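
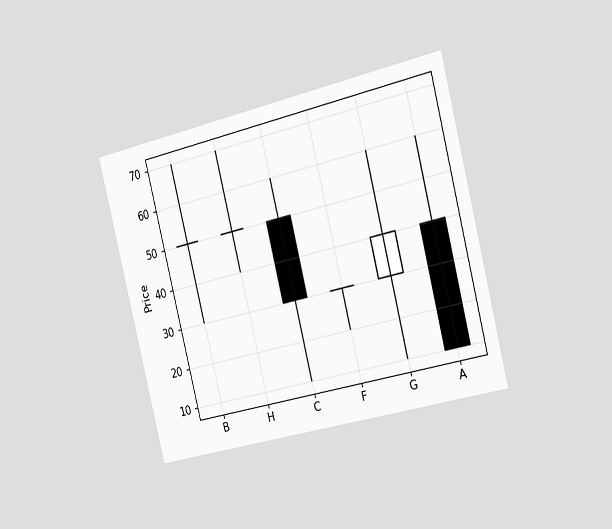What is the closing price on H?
50

The chart is tilted about 14° counter-clockwise and viewed slightly from the right. The H candle closes at 50.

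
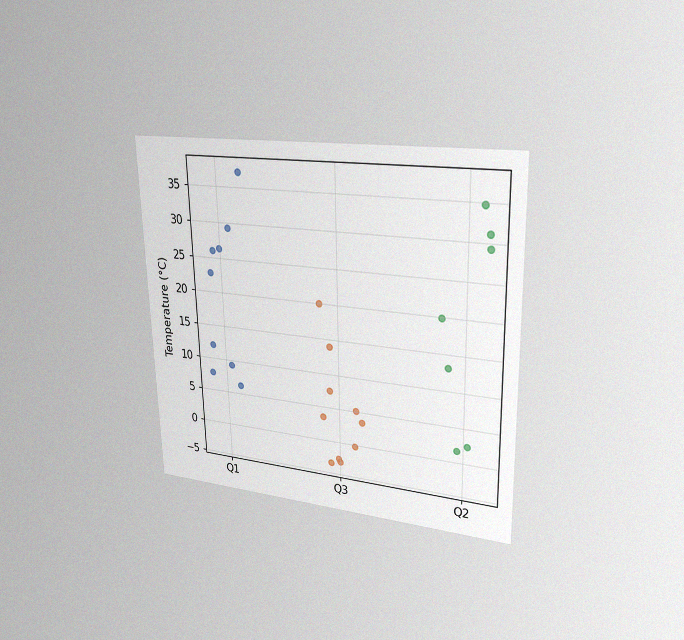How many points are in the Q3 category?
10

The chart is viewed at a slight angle, with some photo noise. Counting the markers in the Q3 column gives 10.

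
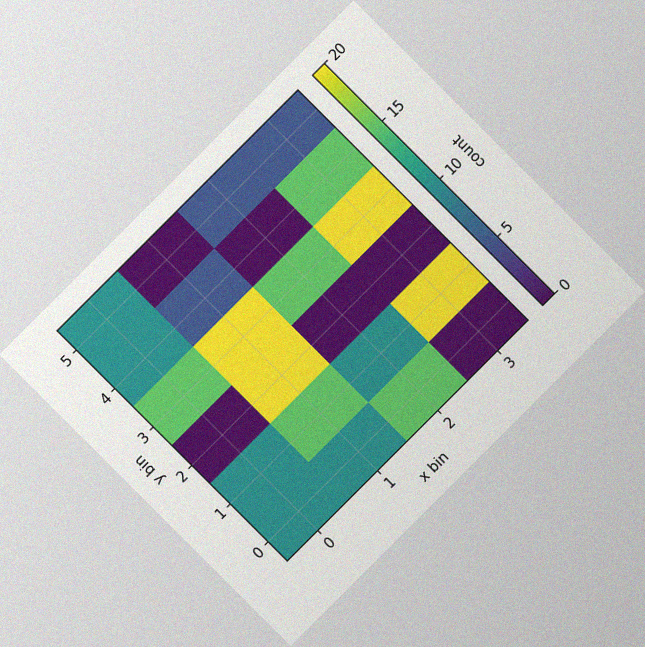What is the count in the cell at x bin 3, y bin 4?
15

The chart is tilted about 45° counter-clockwise, with some photo noise. Matching the cell (3, 4) against the colorbar gives 15.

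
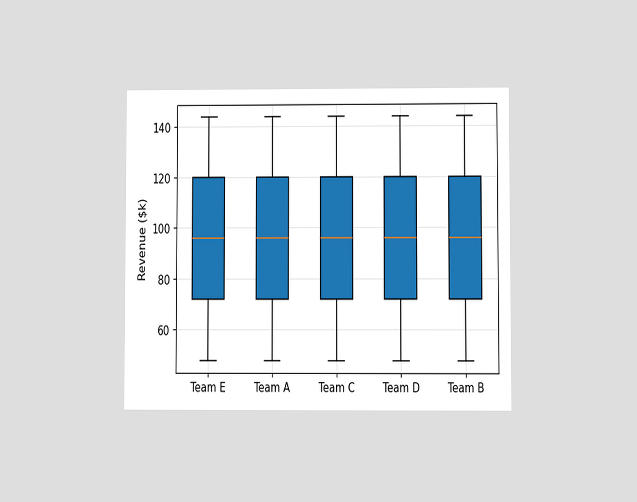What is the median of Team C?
The chart is viewed at a slight angle. The median line in the Team C box sits at $96k.

$96k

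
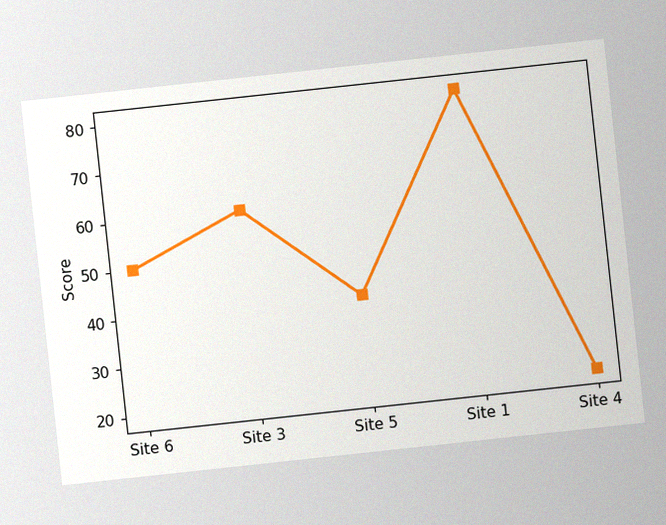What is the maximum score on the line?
80

The chart is tilted about 6° counter-clockwise, with some photo noise. The highest point is at Site 1, and reading across to the y-axis gives 80.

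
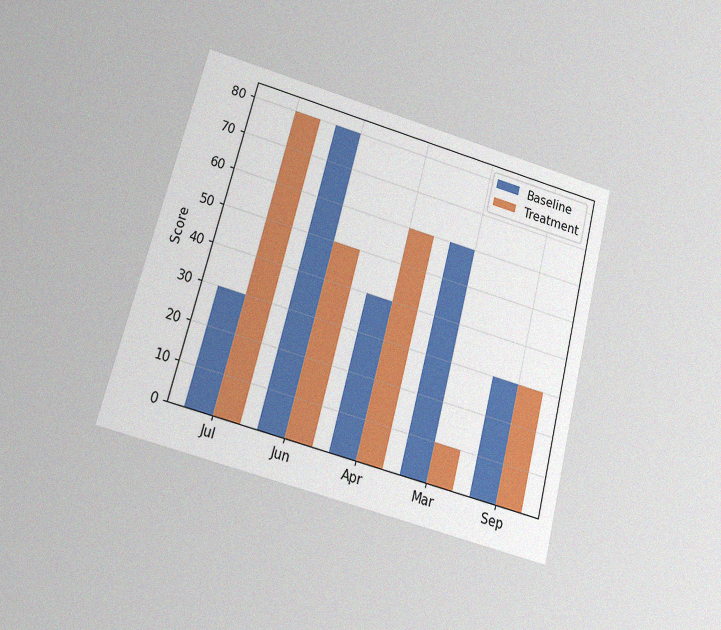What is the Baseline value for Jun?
The chart is tilted about 15° clockwise and viewed at a slight angle, with some photo noise. The Baseline bar at Jun reaches 80 on the y-axis.

80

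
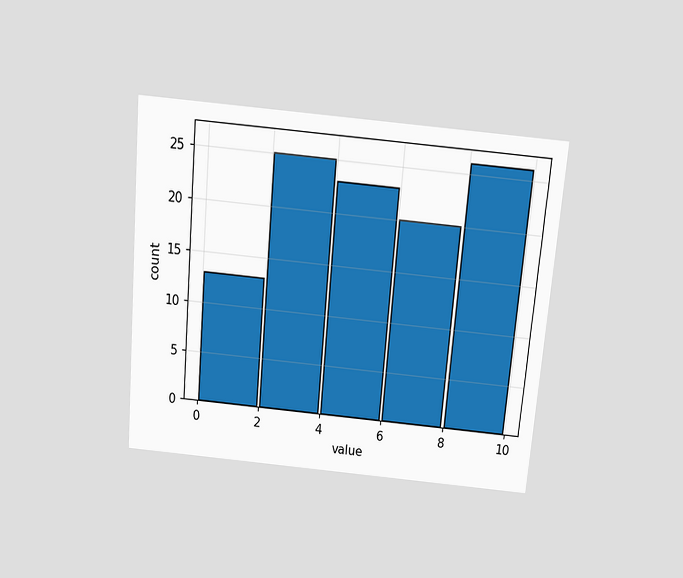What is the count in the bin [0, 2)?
The chart is tilted about 5° clockwise and viewed slightly from above. The [0, 2) bin has height 13.

13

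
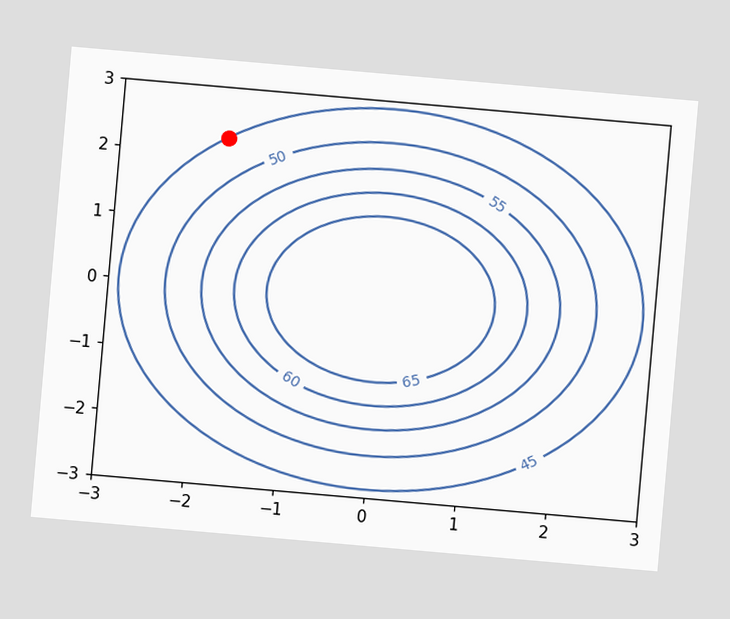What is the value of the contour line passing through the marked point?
The chart is tilted about 5° clockwise. The marked point sits on the contour labelled 45.

45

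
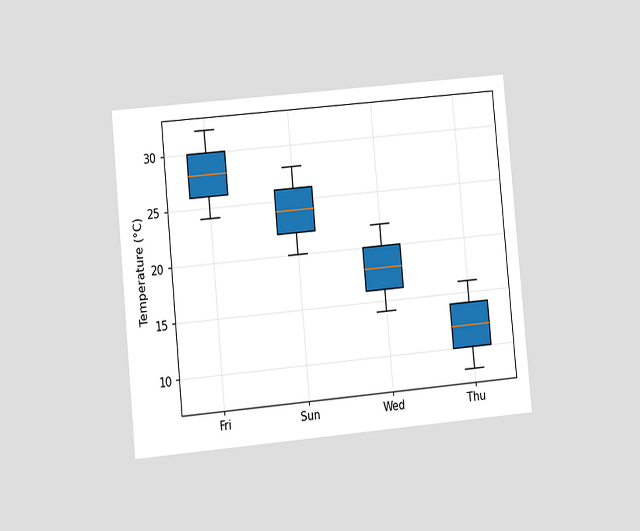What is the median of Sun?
24°C

The chart is tilted about 5° counter-clockwise and viewed at a slight angle. The median line in the Sun box sits at 24°C.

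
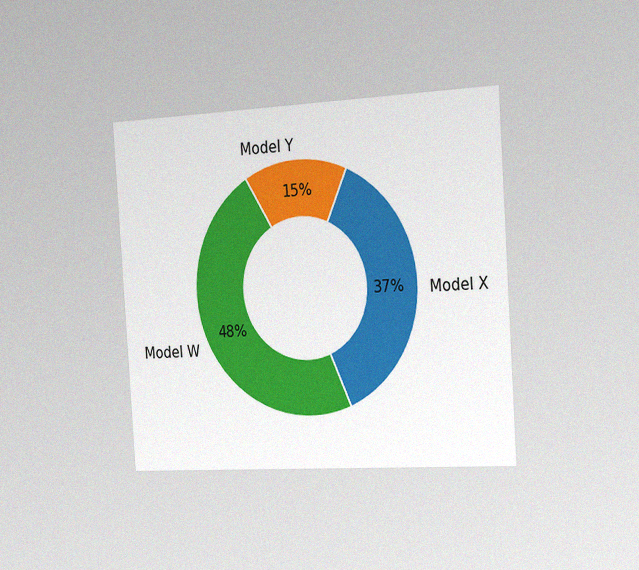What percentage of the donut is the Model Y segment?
15%

The chart is tilted about 4° counter-clockwise and viewed slightly from the right, with some photo noise. The Model Y segment takes up 15% of the ring.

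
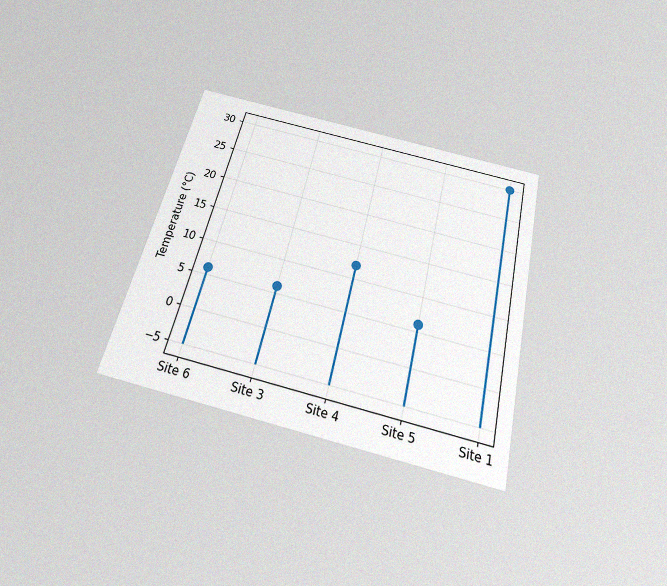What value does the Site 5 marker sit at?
6°C

The chart is tilted about 14° clockwise and viewed slightly from below, with some photo noise. The Site 5 marker sits at 6°C.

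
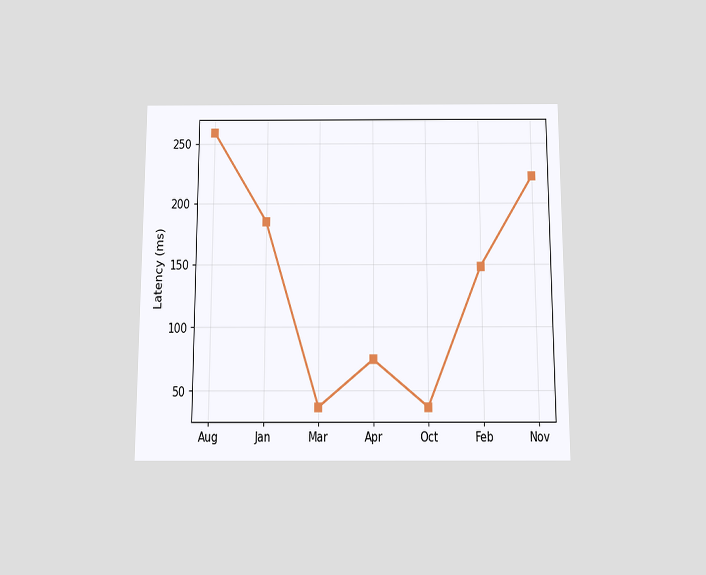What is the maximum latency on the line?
The chart is viewed slightly from below. The highest point is at Aug, and reading across to the y-axis gives 259ms.

259ms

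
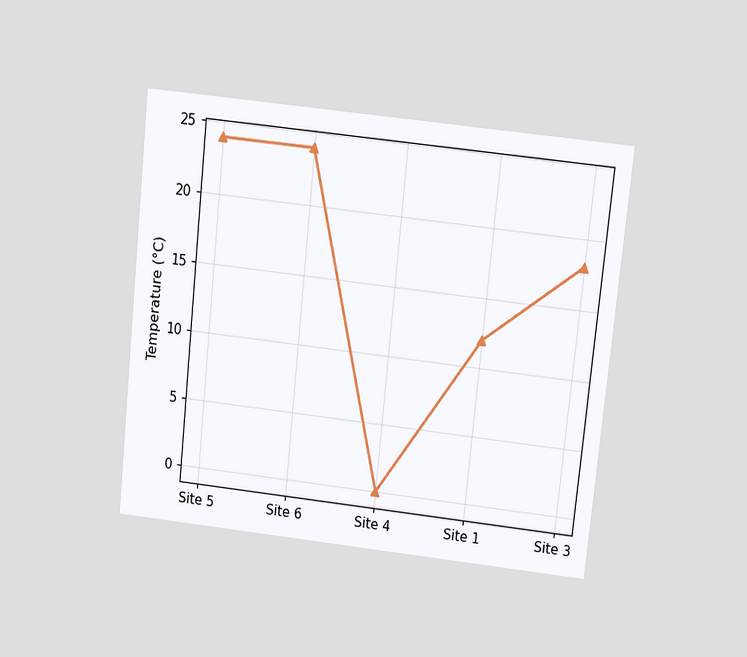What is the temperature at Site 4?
0°C

The chart is tilted about 6° clockwise and viewed slightly from above. At Site 4, the line is at 0°C.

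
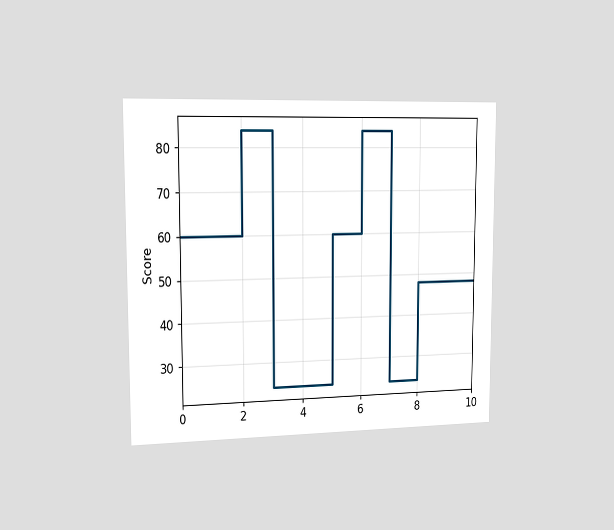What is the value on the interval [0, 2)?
60

The chart is viewed slightly from the left. On [0, 2) the step sits at 60.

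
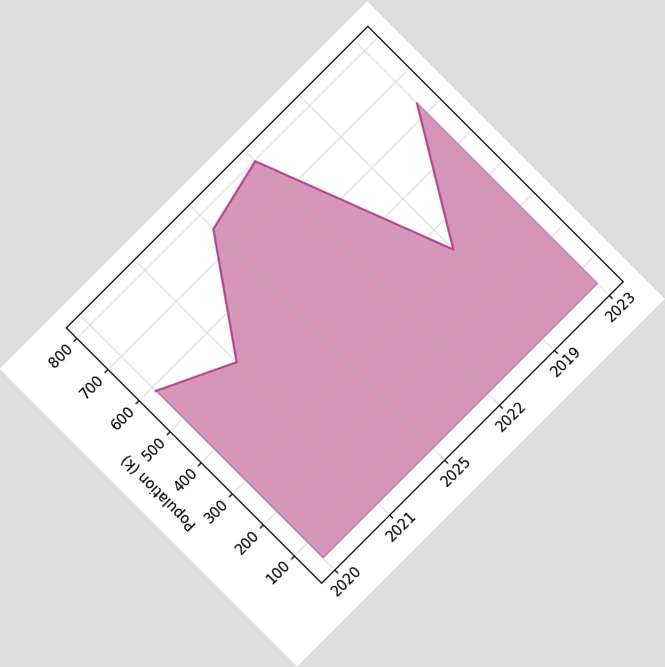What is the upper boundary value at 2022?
798k

The chart is tilted about 45° counter-clockwise. At 2022 the upper boundary is at 798k.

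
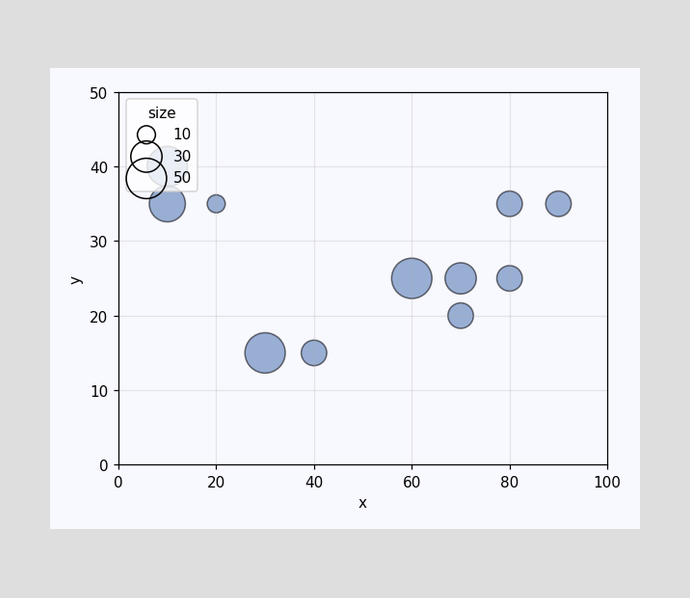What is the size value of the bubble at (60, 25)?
Matching the bubble at (60, 25) against the size legend gives 50.

50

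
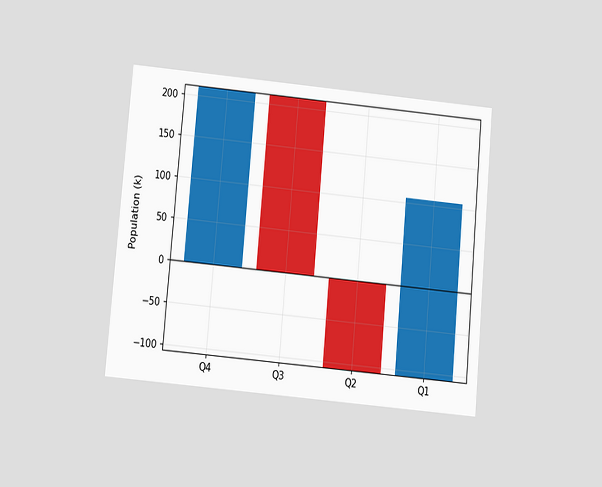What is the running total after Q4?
212k

The chart is tilted about 5° clockwise and viewed slightly from below. After Q4 the running total reaches 212k.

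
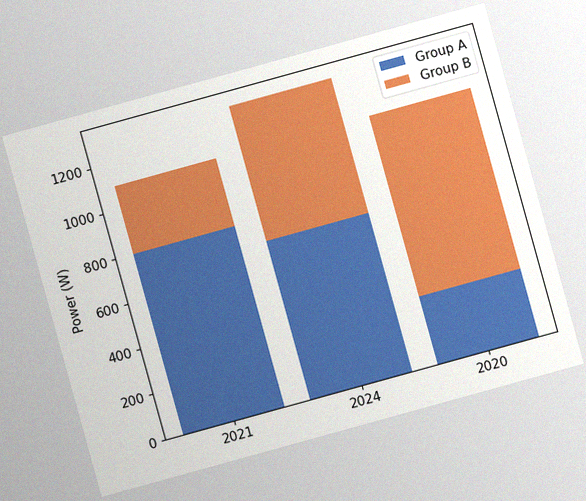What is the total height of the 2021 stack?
The chart is tilted about 15° counter-clockwise, with some photo noise. The 2021 stack's top reaches 1100W on the y-axis.

1100W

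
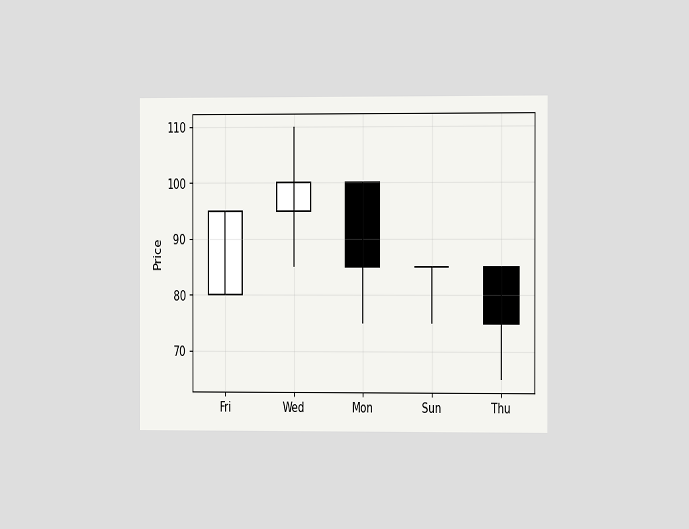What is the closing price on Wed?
100

The chart is viewed slightly from the right. The Wed candle closes at 100.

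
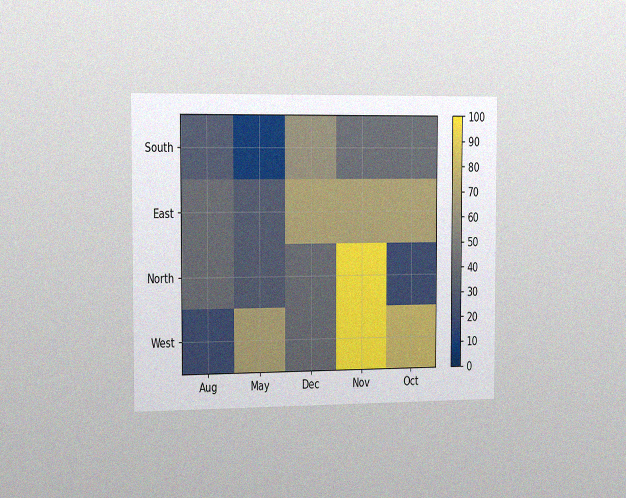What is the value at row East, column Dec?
The chart is viewed slightly from the left, with some photo noise. Matching cell (East, Dec) against the colorbar gives 70.

70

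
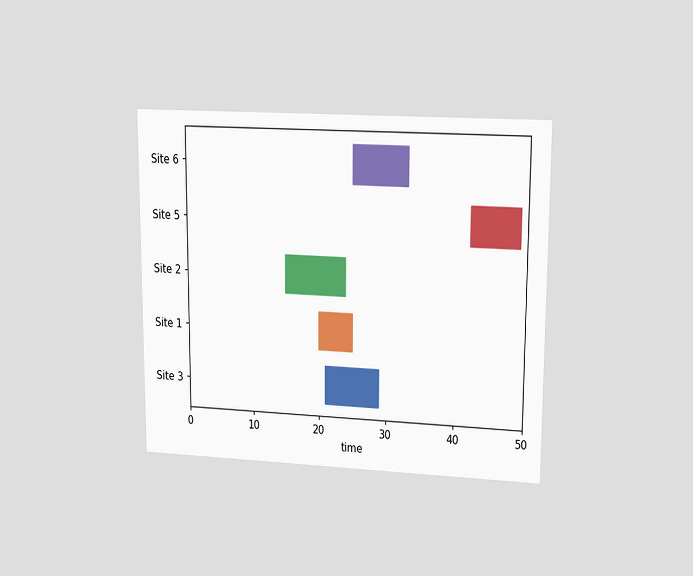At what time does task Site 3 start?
21

The chart is viewed at a slight angle. The Site 3 bar begins at t=21.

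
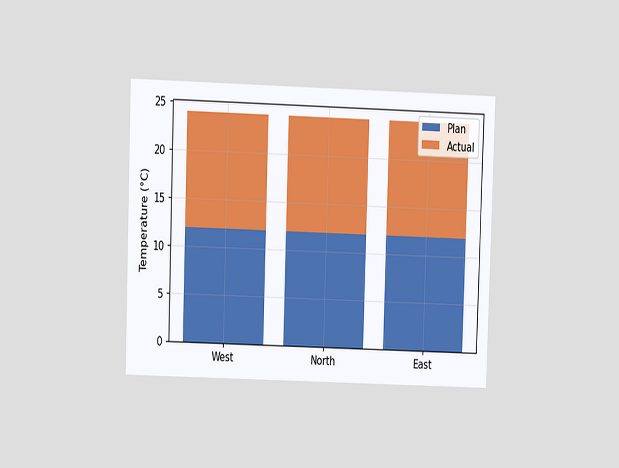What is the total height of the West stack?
24°C

The chart is viewed at a slight angle. The West stack's top reaches 24°C on the y-axis.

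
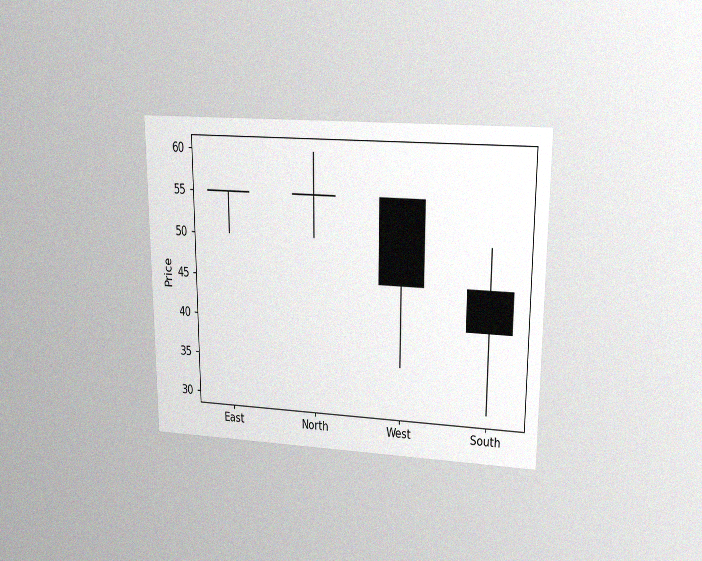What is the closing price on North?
The chart is viewed at a slight angle, with some photo noise. The North candle closes at 55.

55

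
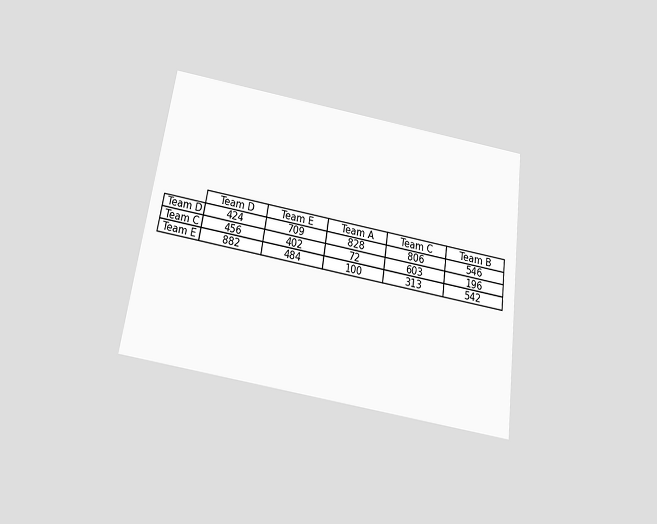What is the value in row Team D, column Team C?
The chart is tilted about 8° clockwise and viewed slightly from below. The (Team D, Team C) cell reads 806.

806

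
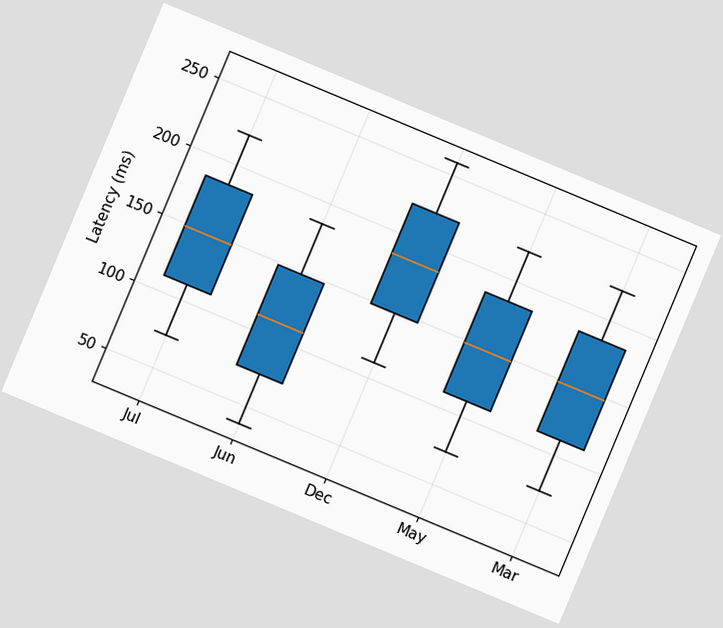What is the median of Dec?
185ms

The chart is tilted about 23° clockwise. The median line in the Dec box sits at 185ms.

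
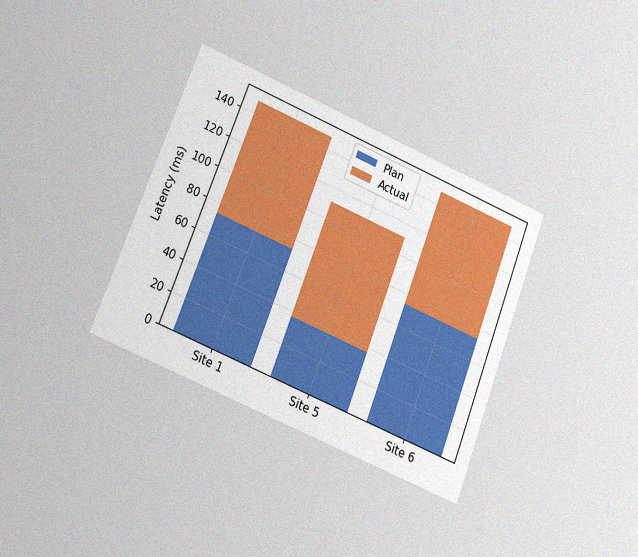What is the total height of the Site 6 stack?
The chart is tilted about 21° clockwise and viewed at a slight angle, with some photo noise. The Site 6 stack's top reaches 148ms on the y-axis.

148ms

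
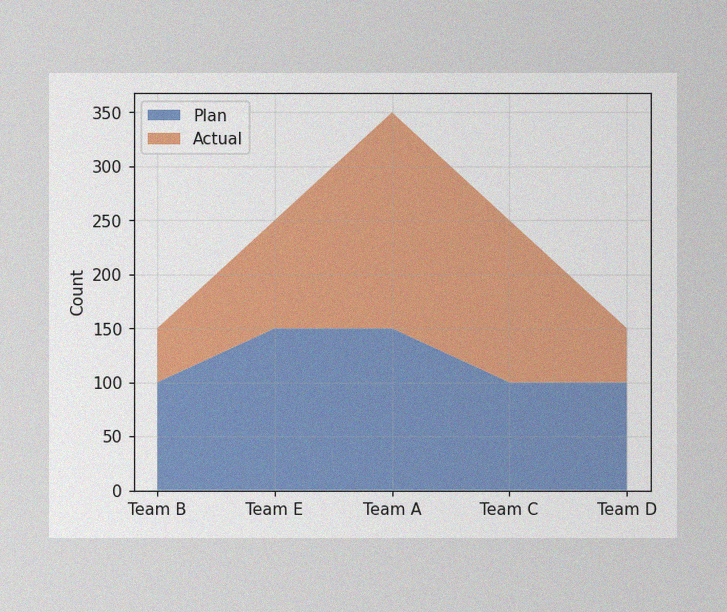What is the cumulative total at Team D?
The image has some photo noise and uneven lighting. The stacked total at Team D reaches 150.

150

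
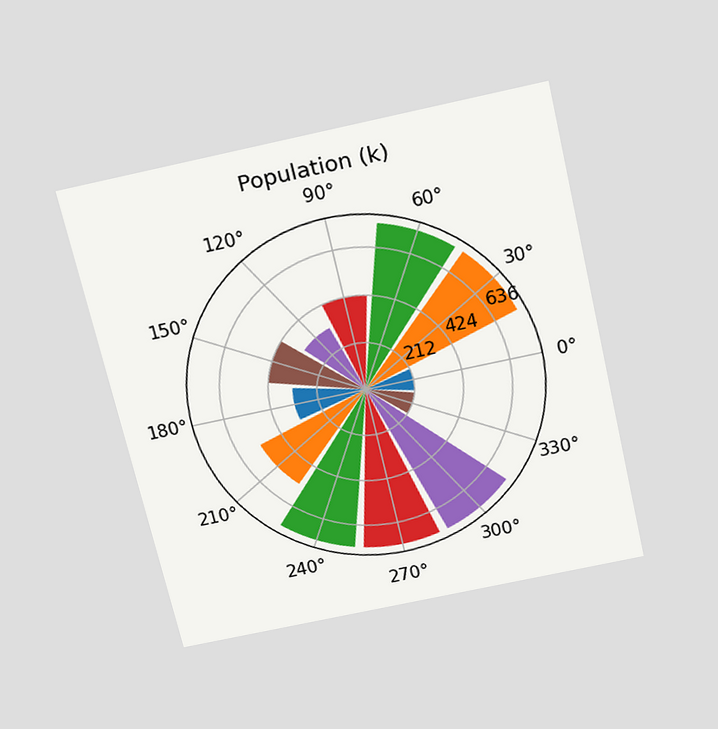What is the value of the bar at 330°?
The chart is tilted about 13° counter-clockwise and viewed slightly from above. The bar at 330° reaches 212k on the radial axis.

212k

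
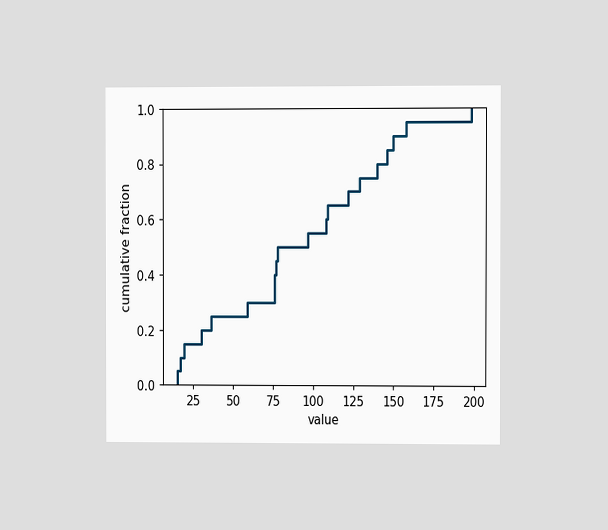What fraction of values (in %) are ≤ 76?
40%

The chart is viewed at a slight angle. At x=76 the ECDF step is at 40%.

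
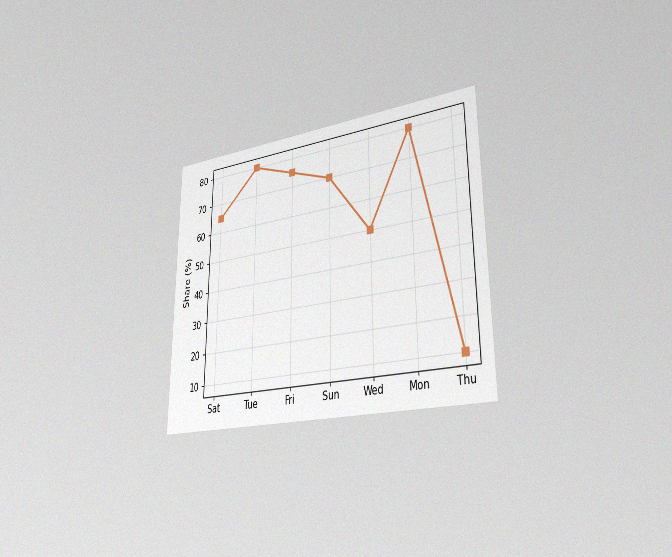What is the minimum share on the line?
The chart is viewed slightly from the right, with some photo noise. The lowest point is at Thu, and reading across to the y-axis gives 10%.

10%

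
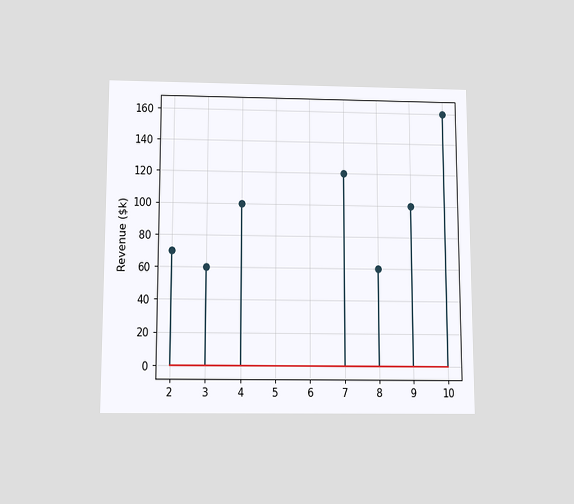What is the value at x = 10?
The chart is viewed slightly from below. The stem at x=10 reaches $160k.

$160k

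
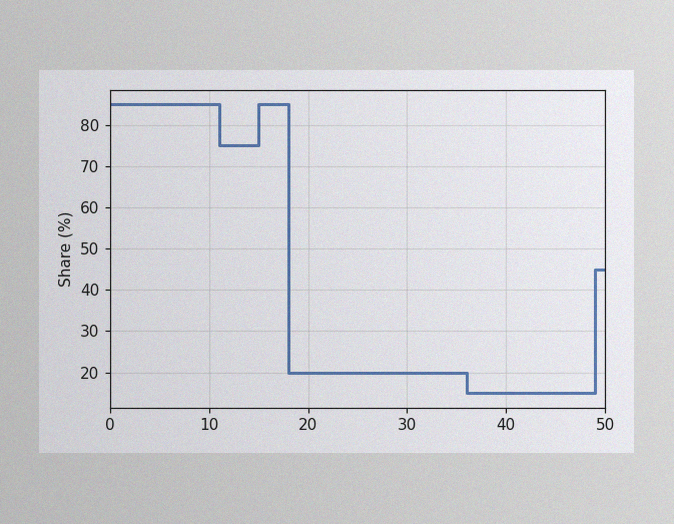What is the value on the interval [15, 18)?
85%

The image has some photo noise and uneven lighting. On [15, 18) the step sits at 85%.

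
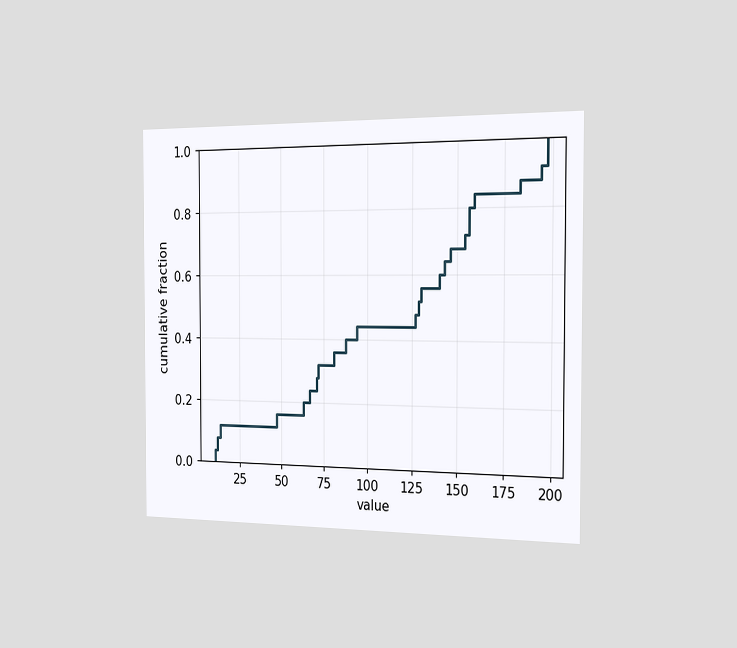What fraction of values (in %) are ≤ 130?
The chart is viewed slightly from the right. At x=130 the ECDF step is at 56%.

56%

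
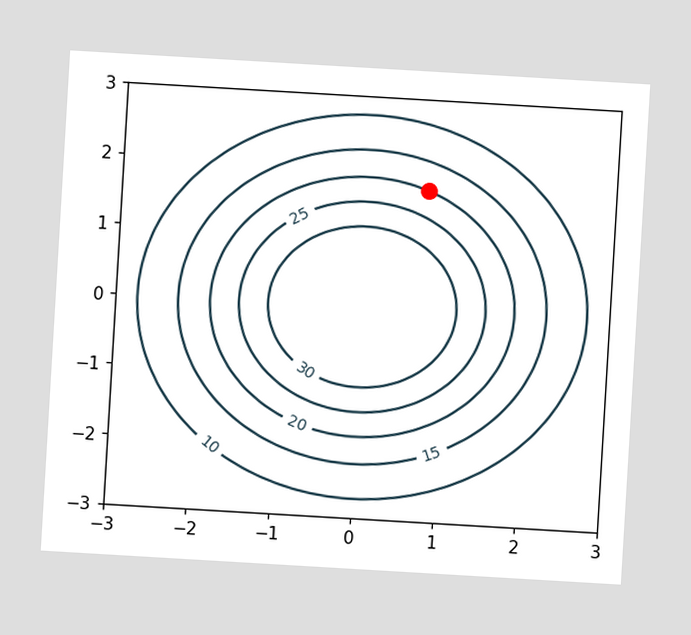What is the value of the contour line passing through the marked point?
The chart is tilted about 3° clockwise. The marked point sits on the contour labelled 20.

20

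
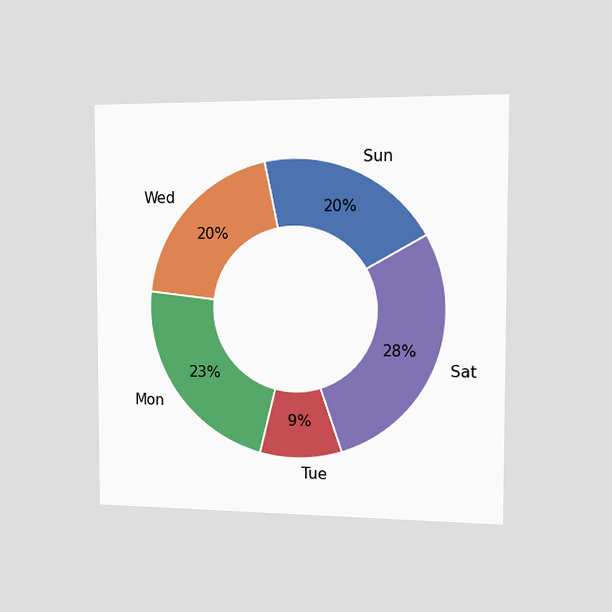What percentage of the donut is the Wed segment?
The chart is viewed slightly from the right. The Wed segment takes up 20% of the ring.

20%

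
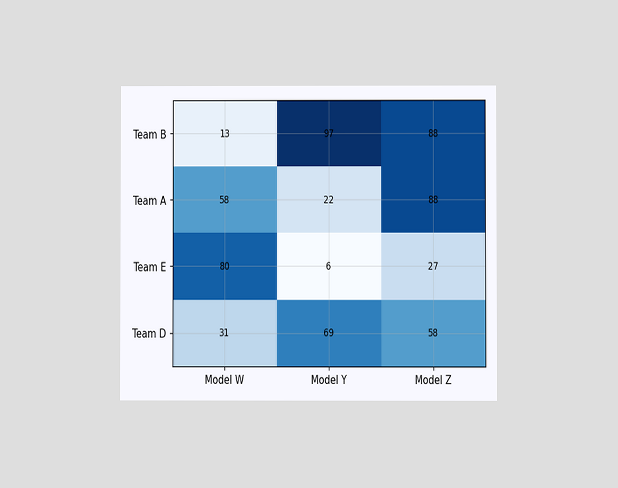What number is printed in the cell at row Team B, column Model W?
The chart is viewed at a slight angle. The (Team B, Model W) cell reads 13.

13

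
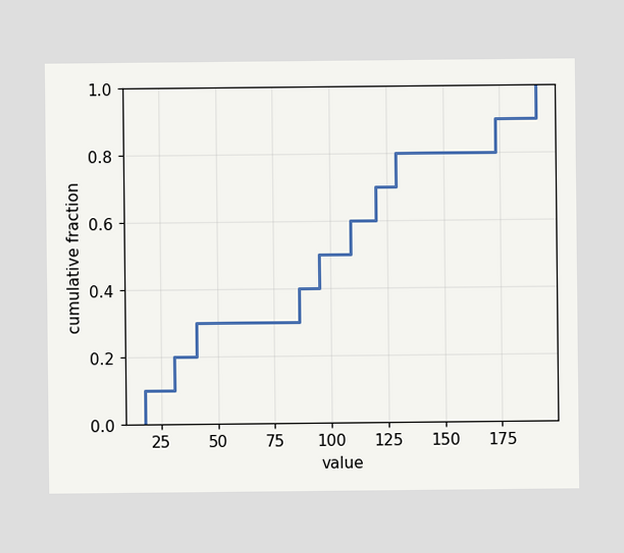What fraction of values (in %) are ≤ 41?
At x=41 the ECDF step is at 30%.

30%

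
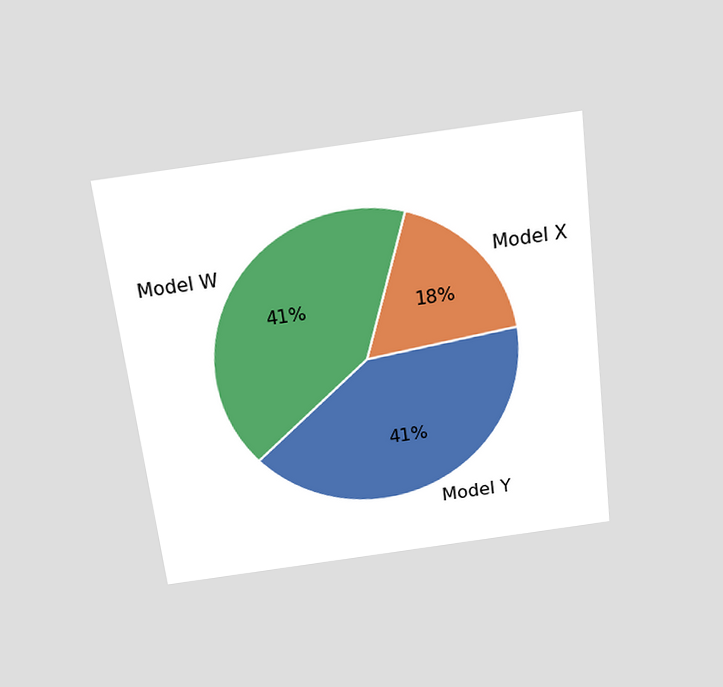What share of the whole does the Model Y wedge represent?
41%

The chart is tilted about 7° counter-clockwise and viewed slightly from above. The Model Y slice takes up 41% of the pie.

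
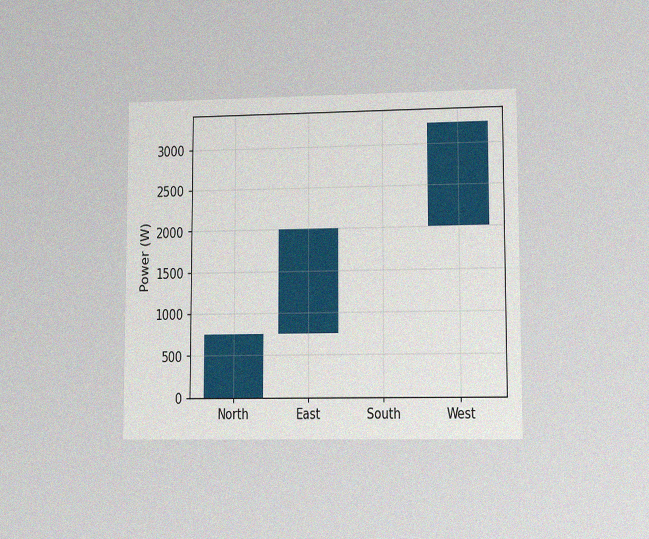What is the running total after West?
The chart is viewed at a slight angle, with some photo noise. After West the running total reaches 3250W.

3250W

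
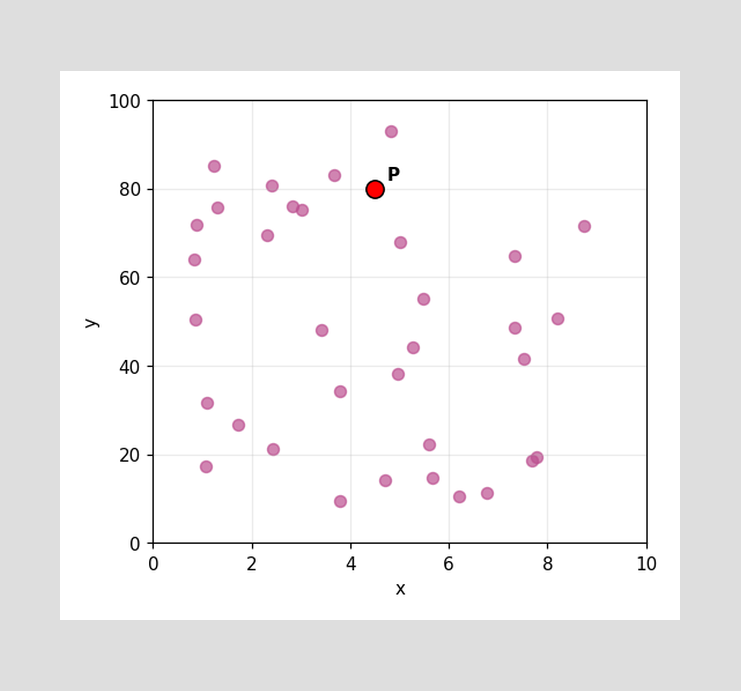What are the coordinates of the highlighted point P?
Following the gridlines from P to each axis, P sits at (4.5, 80).

(4.5, 80)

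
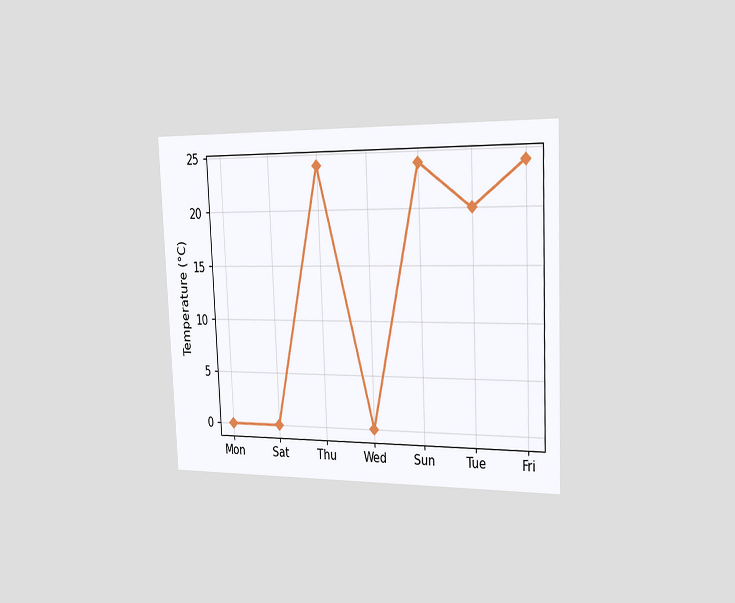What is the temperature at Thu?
24°C

The chart is tilted about 3° counter-clockwise and viewed slightly from the right. At Thu, the line is at 24°C.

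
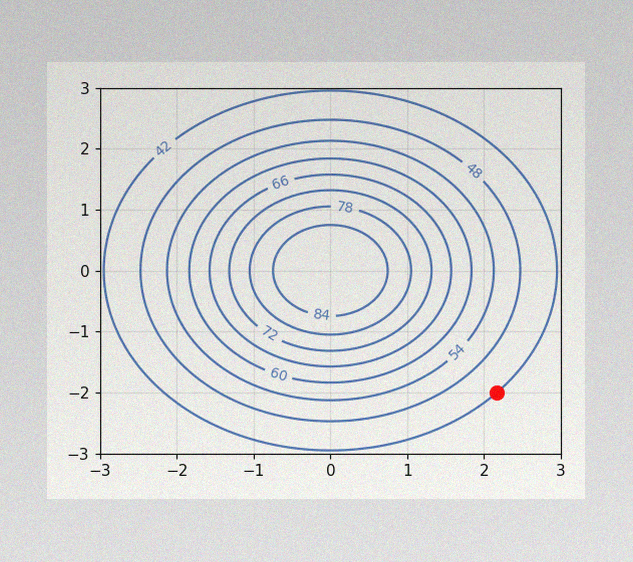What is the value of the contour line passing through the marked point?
The image has some photo noise and uneven lighting. The marked point sits on the contour labelled 42.

42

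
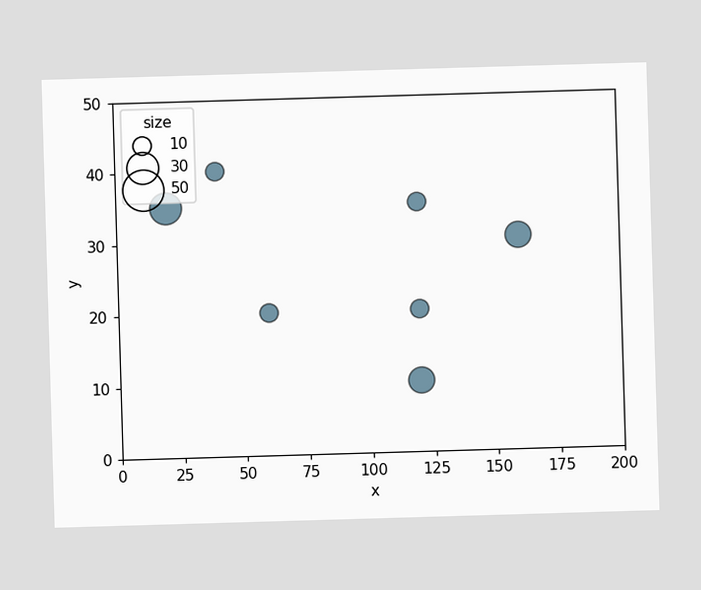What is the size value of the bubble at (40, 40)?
Matching the bubble at (40, 40) against the size legend gives 10.

10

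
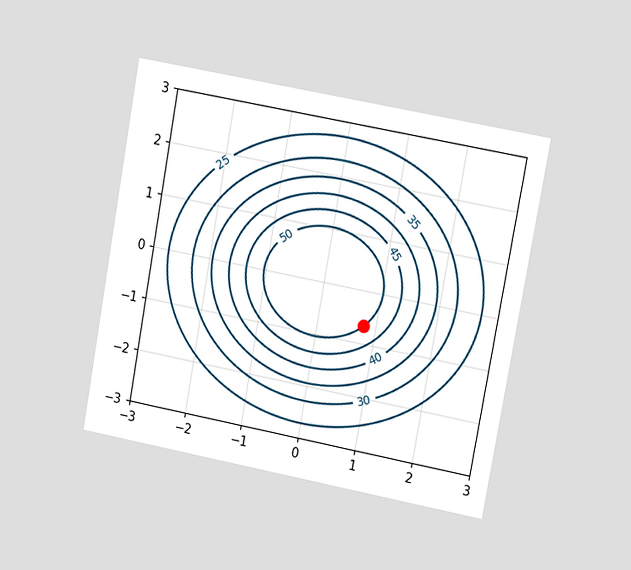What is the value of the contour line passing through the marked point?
50

The chart is tilted about 10° clockwise and viewed at a slight angle. The marked point sits on the contour labelled 50.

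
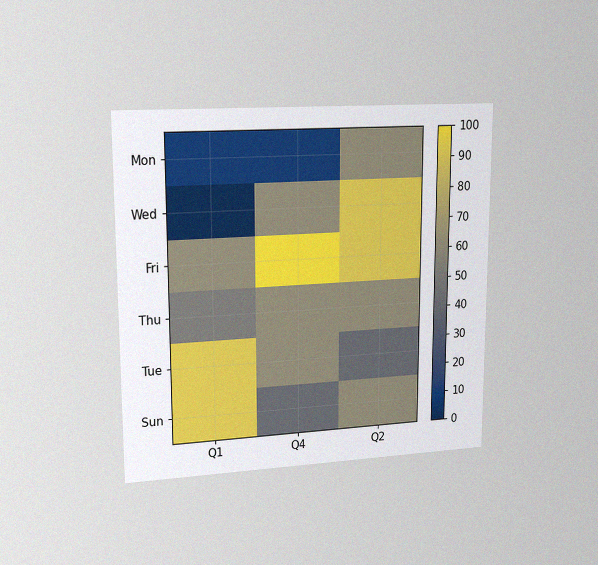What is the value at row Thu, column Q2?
60

The chart is viewed slightly from the left, with some photo noise. Matching cell (Thu, Q2) against the colorbar gives 60.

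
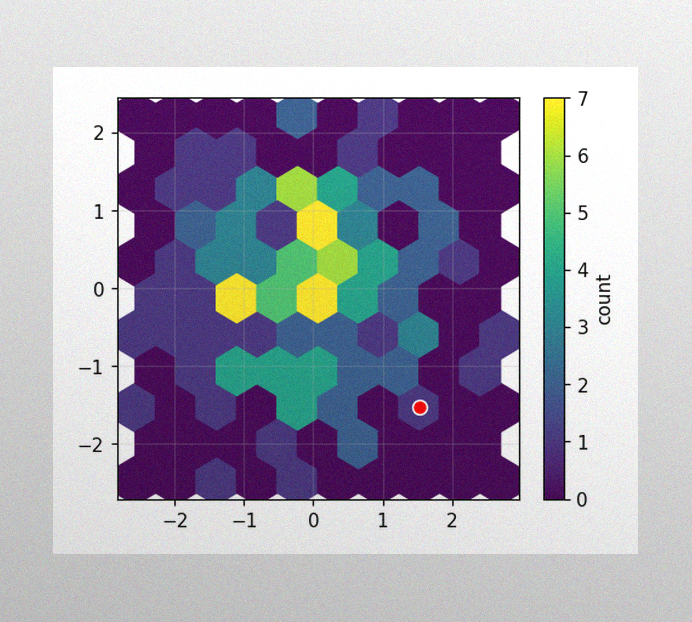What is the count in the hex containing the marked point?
The image has some photo noise and uneven lighting. The marked hex reads 1 on the colorbar.

1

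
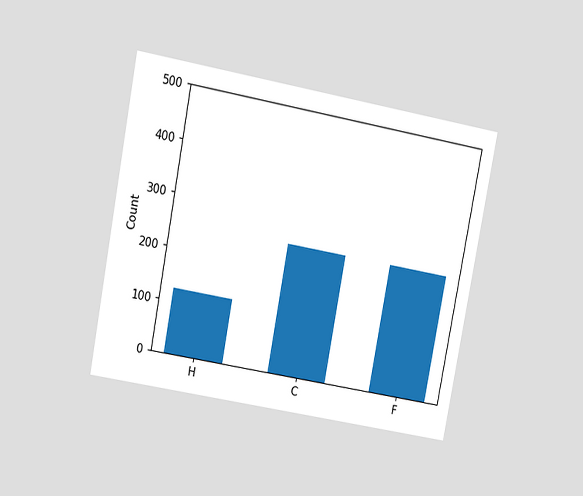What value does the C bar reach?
The chart is tilted about 11° clockwise and viewed at a slight angle. Reading along the chart's y-axis, the C bar reaches 248.

248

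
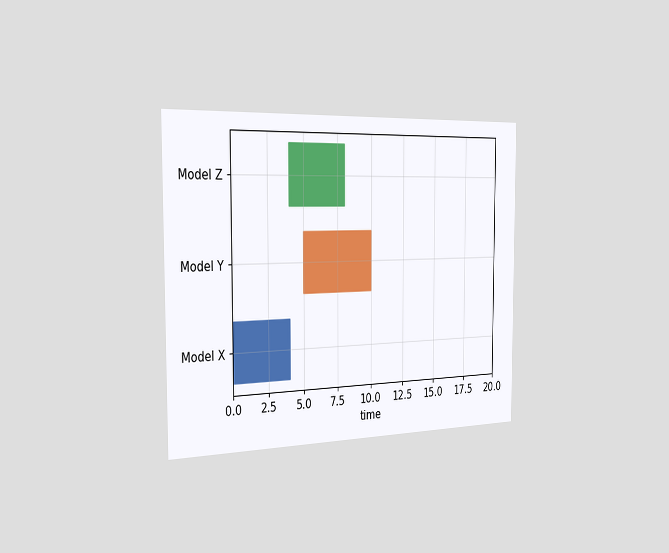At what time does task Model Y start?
The chart is viewed slightly from the left. The Model Y bar begins at t=5.

5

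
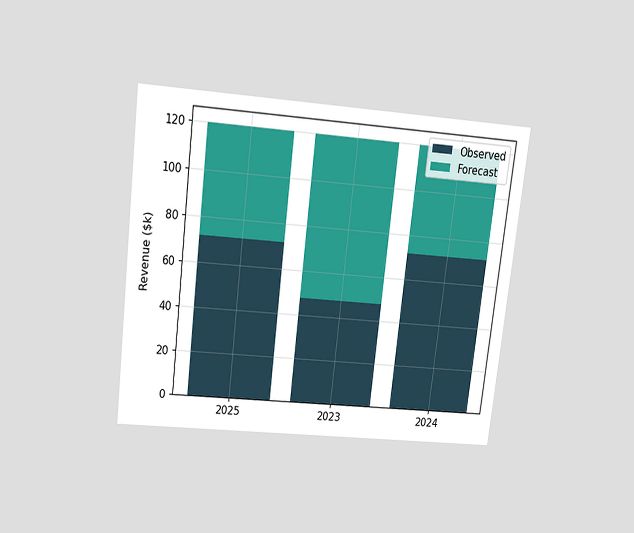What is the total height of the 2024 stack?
The chart is tilted about 7° clockwise and viewed slightly from above. The 2024 stack's top reaches $120k on the y-axis.

$120k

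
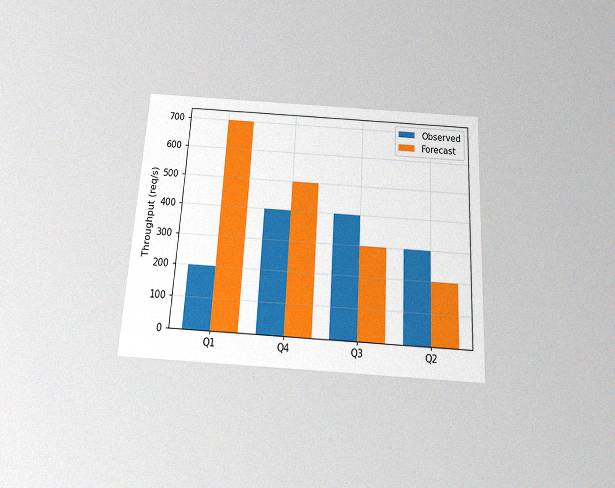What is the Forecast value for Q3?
The chart is tilted about 3° clockwise and viewed slightly from below, with some photo noise. The Forecast bar at Q3 reaches 300req/s on the y-axis.

300req/s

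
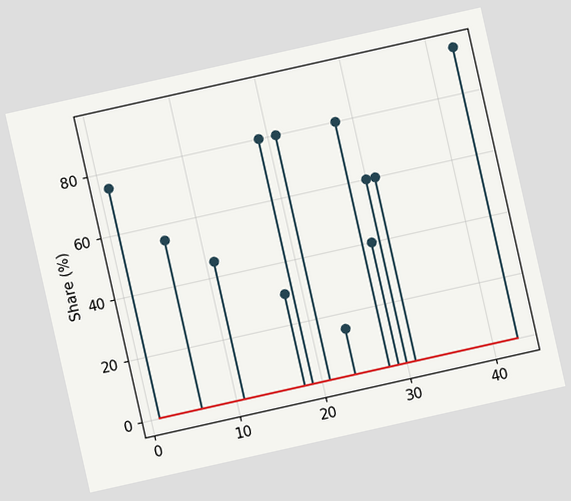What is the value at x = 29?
40%

The chart is tilted about 13° counter-clockwise. The stem at x=29 reaches 40%.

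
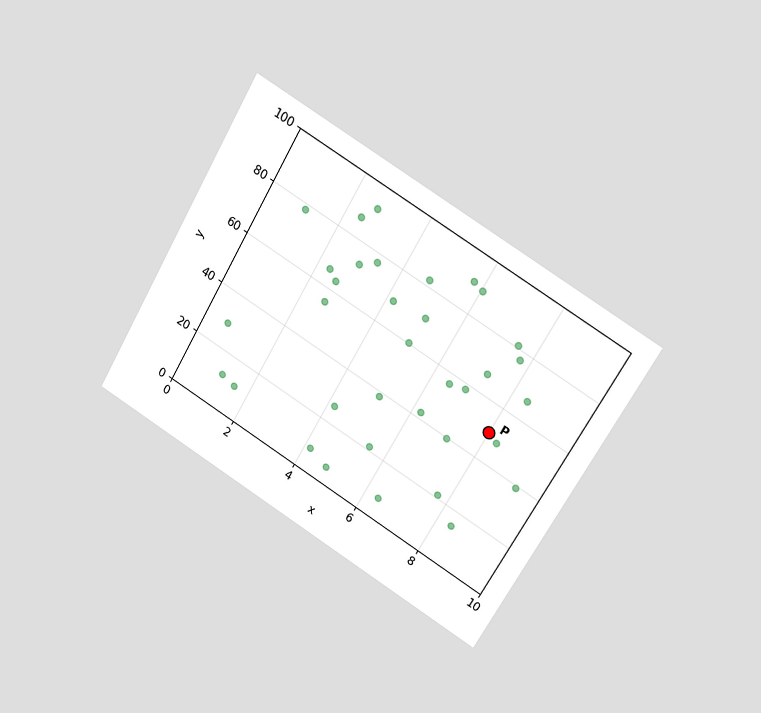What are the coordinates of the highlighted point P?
The chart is tilted about 30° clockwise and viewed at a slight angle. Following the gridlines from P to each axis, P sits at (8, 50).

(8, 50)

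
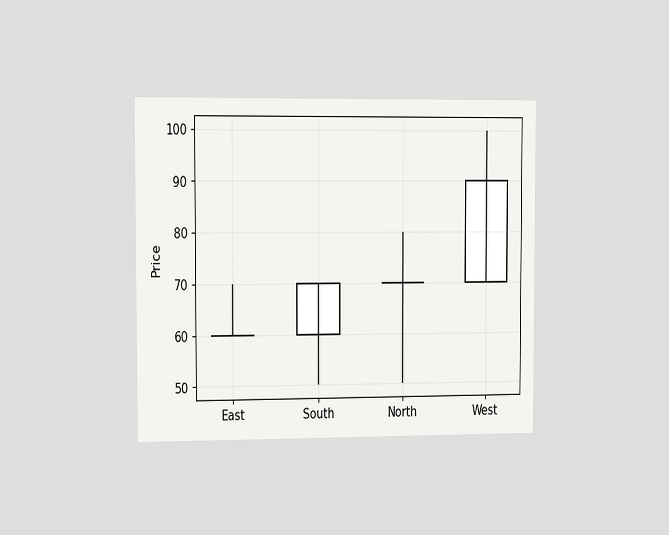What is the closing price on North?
70

The chart is viewed slightly from the left. The North candle closes at 70.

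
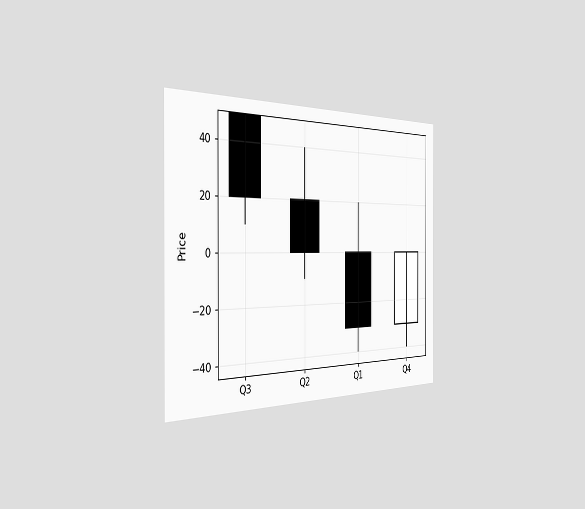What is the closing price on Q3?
20

The chart is viewed slightly from the left. The Q3 candle closes at 20.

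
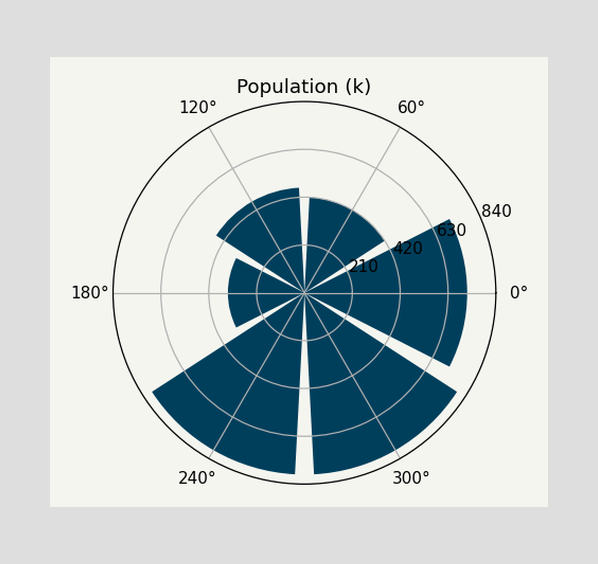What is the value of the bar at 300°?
The bar at 300° reaches 798k on the radial axis.

798k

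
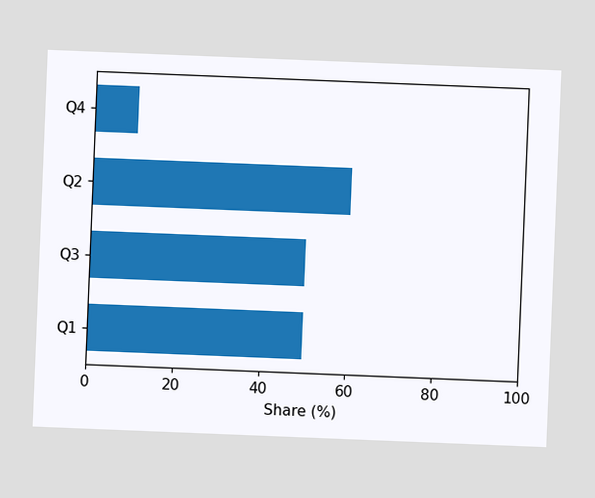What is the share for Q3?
50%

The chart is tilted about 2° clockwise. Reading along the chart's x-axis, the Q3 bar reaches 50%.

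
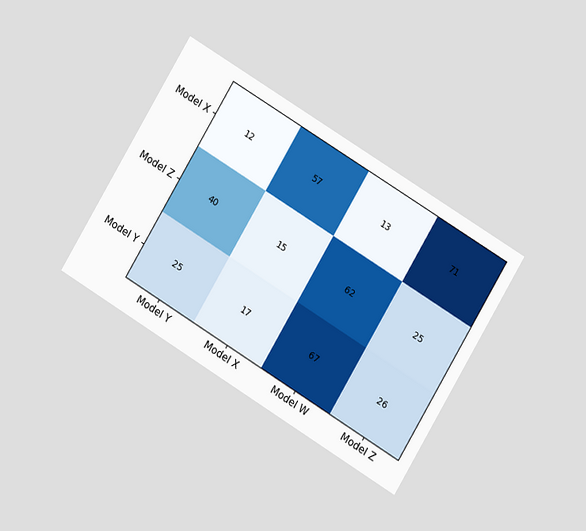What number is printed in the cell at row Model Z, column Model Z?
25

The chart is tilted about 31° clockwise and viewed at a slight angle. The (Model Z, Model Z) cell reads 25.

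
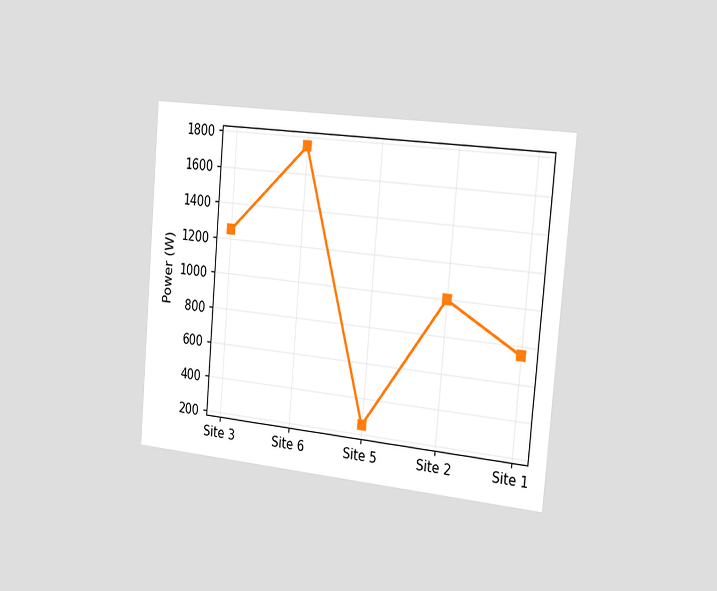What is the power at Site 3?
The chart is tilted about 5° clockwise and viewed slightly from the right. At Site 3, the line is at 1250W.

1250W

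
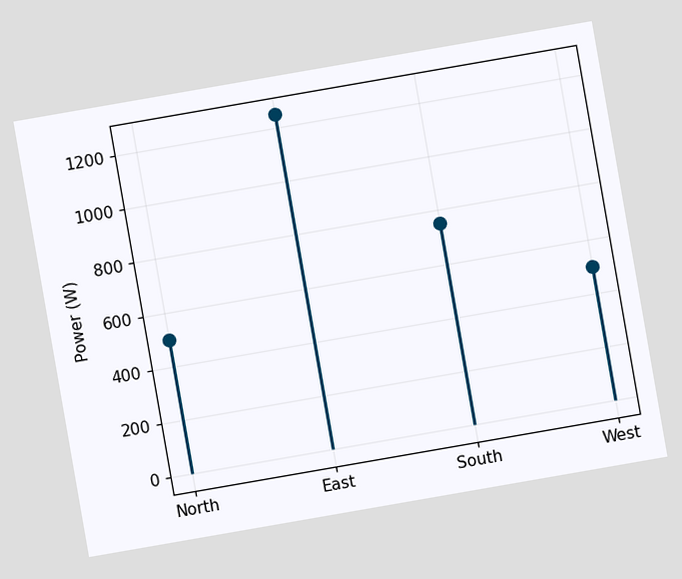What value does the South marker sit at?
750W

The chart is tilted about 10° counter-clockwise. The South marker sits at 750W.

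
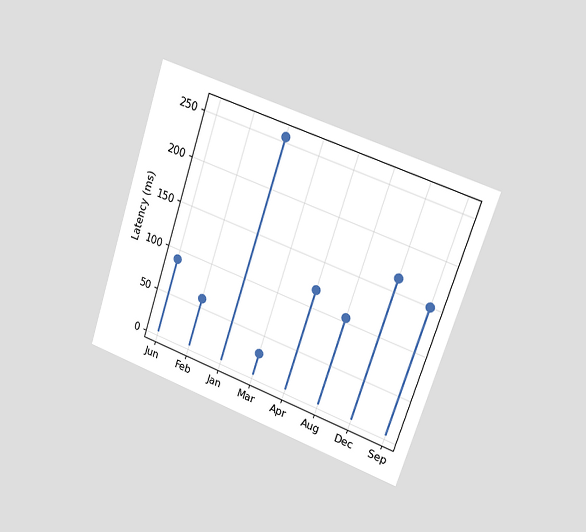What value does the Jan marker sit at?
255ms

The chart is tilted about 18° clockwise and viewed slightly from the right. The Jan marker sits at 255ms.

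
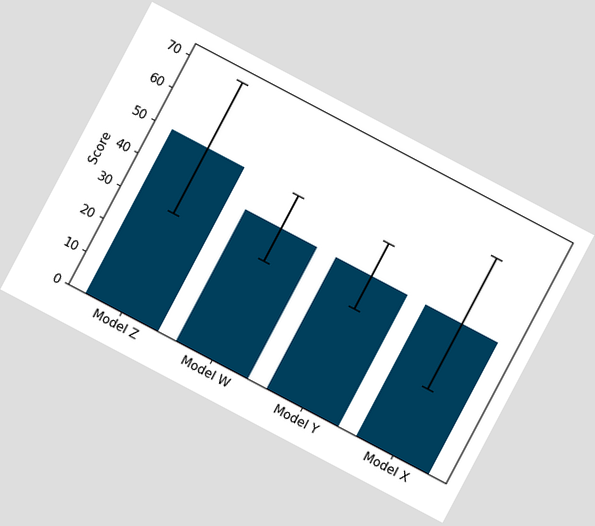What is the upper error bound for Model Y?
50

The chart is tilted about 28° clockwise. The Model Y bar's upper whisker reaches 50.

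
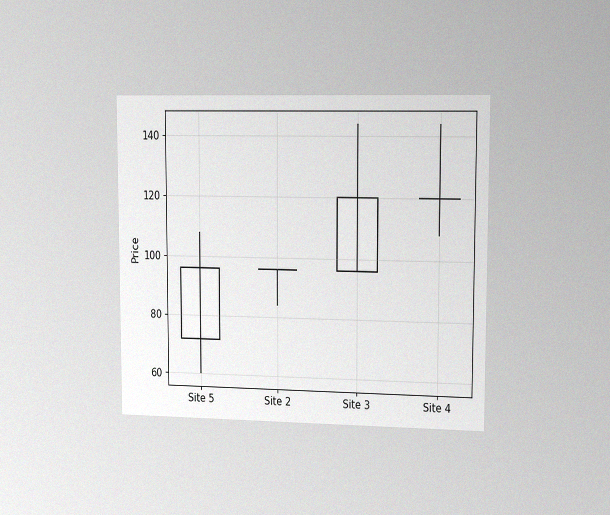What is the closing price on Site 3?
120

The chart is viewed slightly from the right, with some photo noise. The Site 3 candle closes at 120.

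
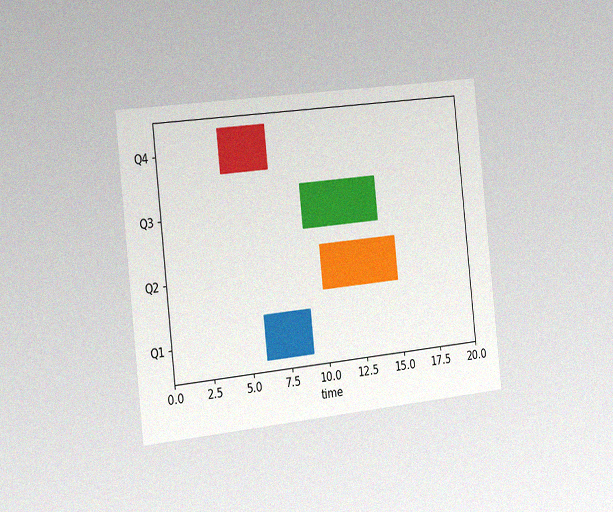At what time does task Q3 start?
9

The chart is tilted about 6° counter-clockwise and viewed slightly from the left, with some photo noise. The Q3 bar begins at t=9.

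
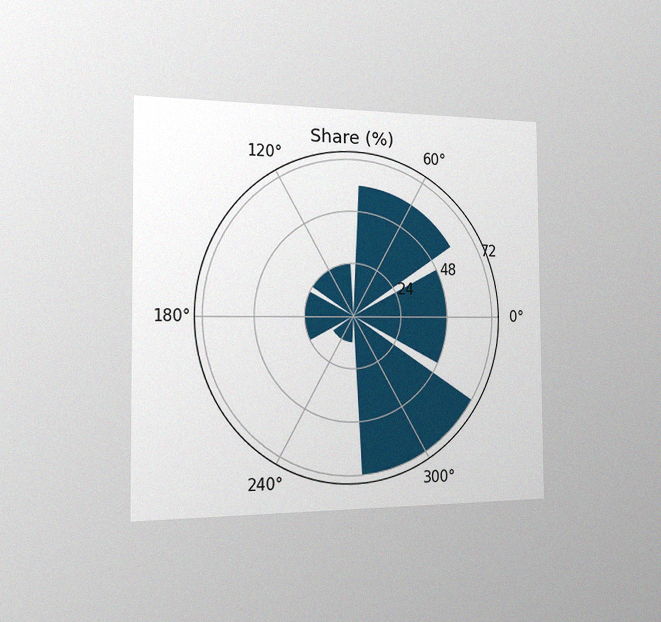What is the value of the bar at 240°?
12%

The chart is viewed slightly from the left, with some photo noise. The bar at 240° reaches 12% on the radial axis.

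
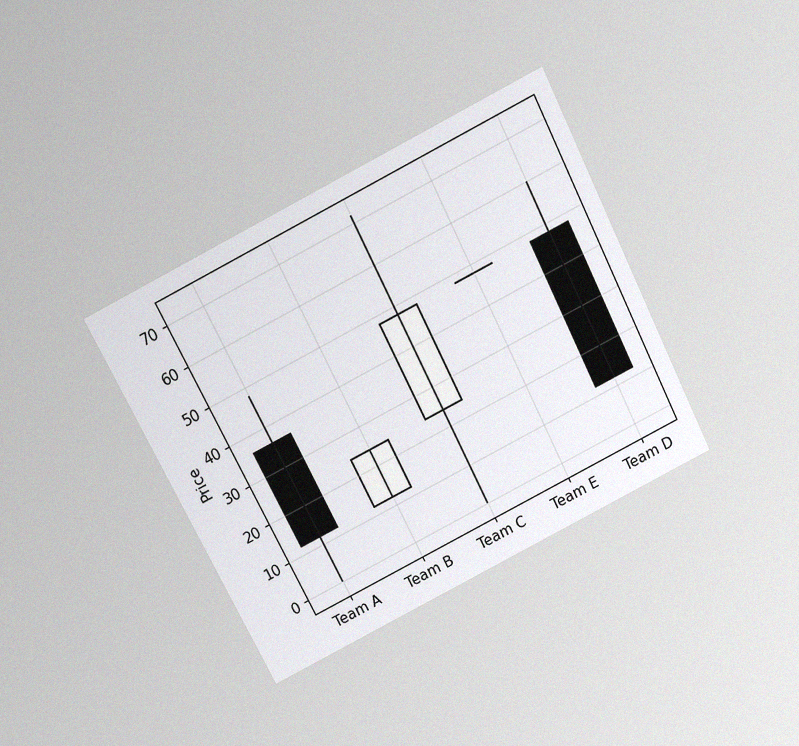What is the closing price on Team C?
The chart is tilted about 27° counter-clockwise and viewed slightly from above, with some photo noise. The Team C candle closes at 48.

48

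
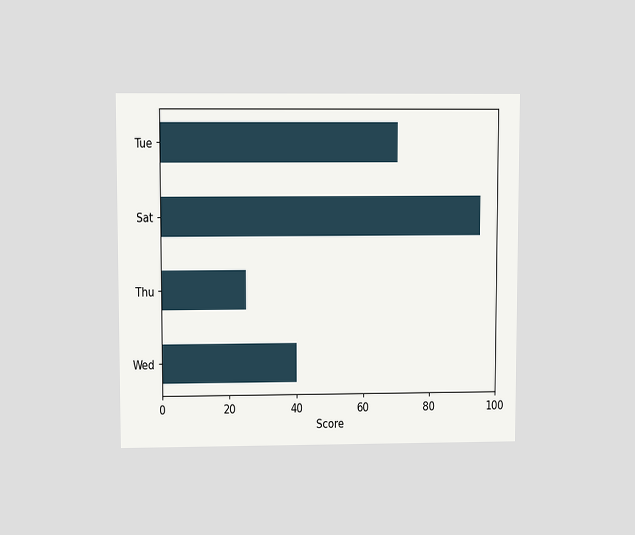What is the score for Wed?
40

The chart is viewed at a slight angle. Reading along the chart's x-axis, the Wed bar reaches 40.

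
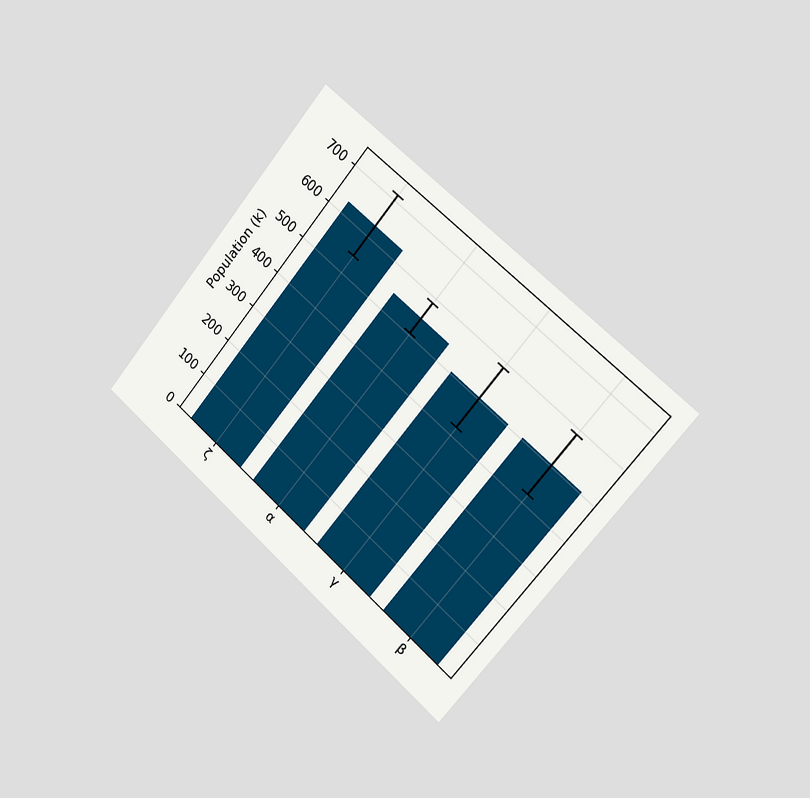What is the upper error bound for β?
The chart is tilted about 40° clockwise and viewed slightly from the right. The β bar's upper whisker reaches 588k.

588k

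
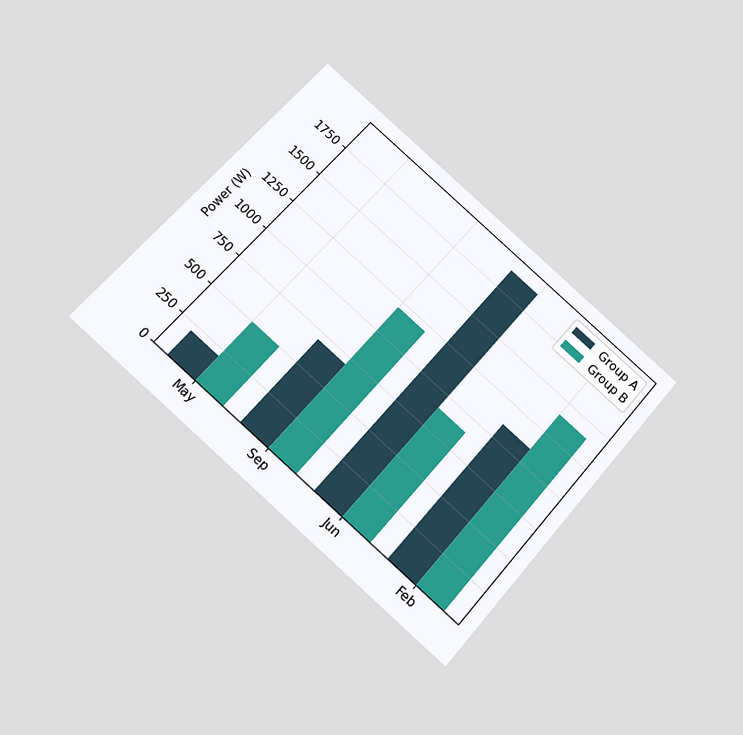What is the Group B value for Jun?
The chart is tilted about 42° clockwise and viewed slightly from below. The Group B bar at Jun reaches 900W on the y-axis.

900W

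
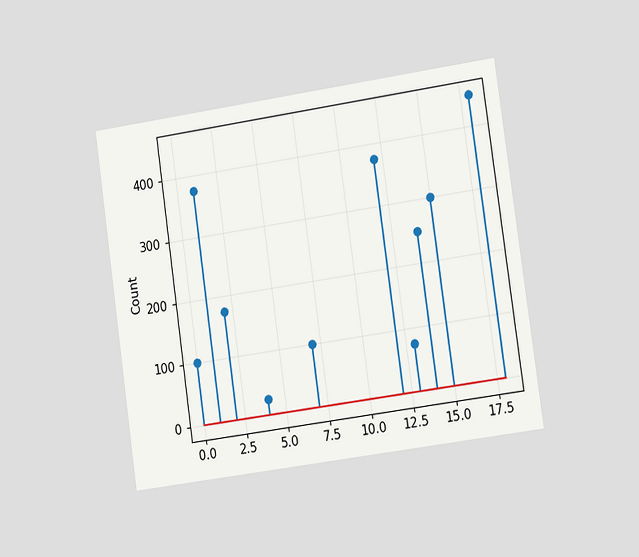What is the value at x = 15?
The chart is tilted about 8° counter-clockwise and viewed slightly from the right. The stem at x=15 reaches 300.

300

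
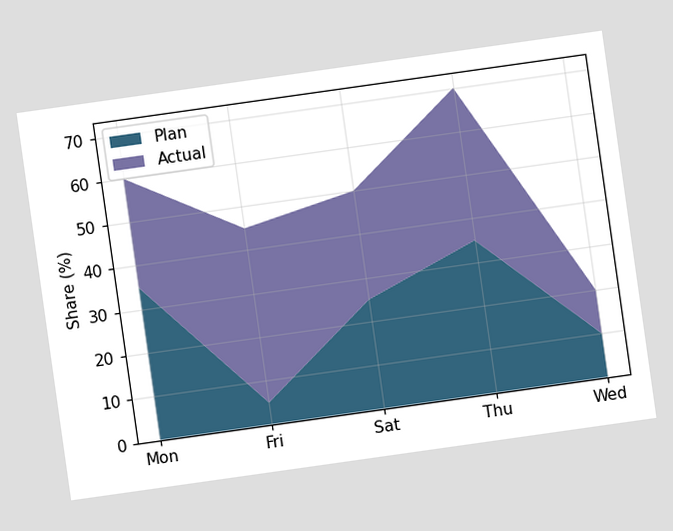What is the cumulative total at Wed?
20%

The chart is tilted about 8° counter-clockwise. The stacked total at Wed reaches 20%.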